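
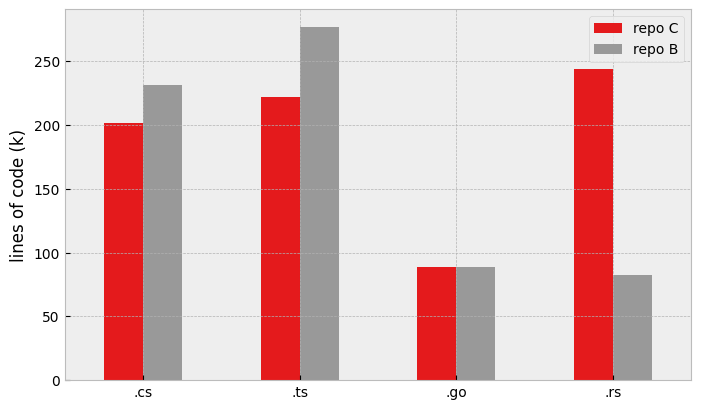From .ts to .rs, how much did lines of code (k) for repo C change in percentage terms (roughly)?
≈ +11.1%

.ts ≈ 225, .rs ≈ 250; (250 − 225) / 225 ≈ +11.1%.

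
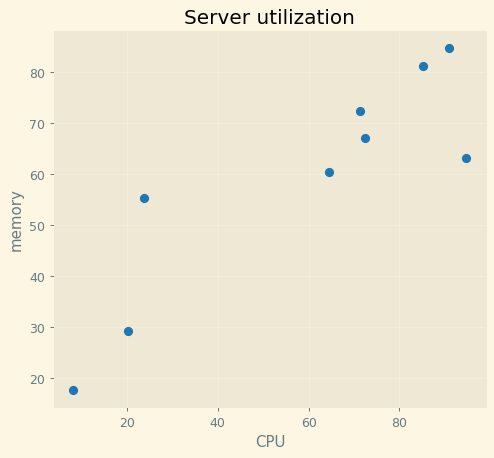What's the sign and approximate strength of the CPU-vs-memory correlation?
positive, strong

Points are positively correlated; strong (|r| ≈ 0.9).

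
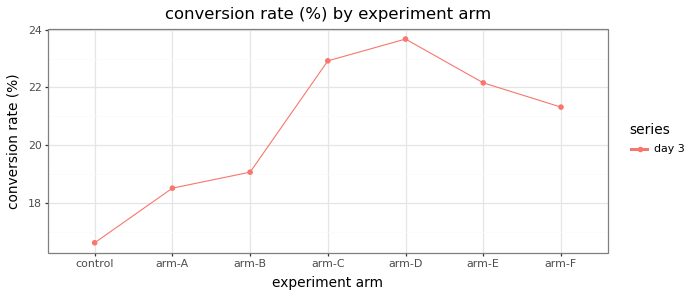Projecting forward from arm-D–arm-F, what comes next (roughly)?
Last three: 24, 22, 21 → slope ≈ -1.5/step → next ≈ 19.5.

≈ 19.5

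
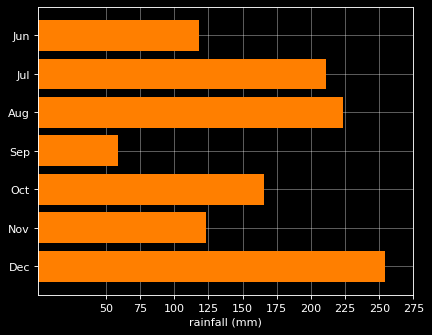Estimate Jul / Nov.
≈ 1.6×

Jul ≈ 200, Nov ≈ 125; 200/125 ≈ 1.6.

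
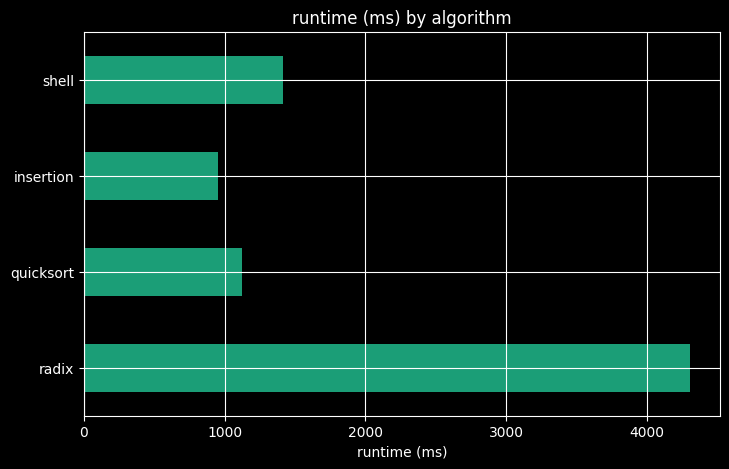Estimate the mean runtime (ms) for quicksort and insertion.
(1000 + 1000) / 2 ≈ 1000.

≈ 1000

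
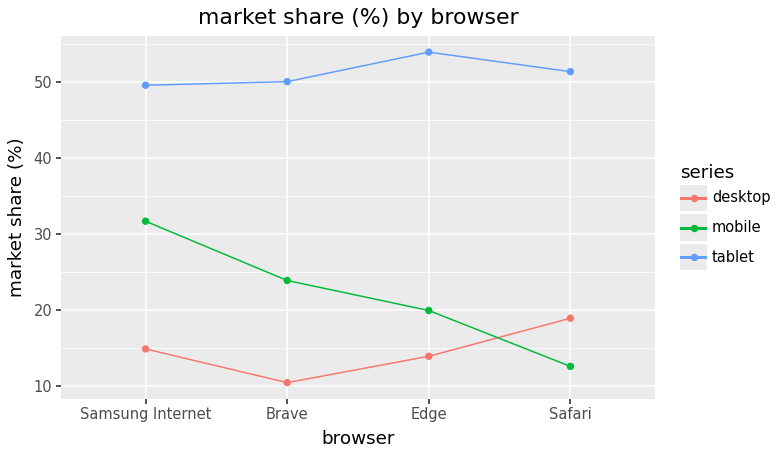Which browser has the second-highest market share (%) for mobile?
Top 3 for mobile: Samsung Internet ≈ 30, Brave ≈ 25, Edge ≈ 20.

Brave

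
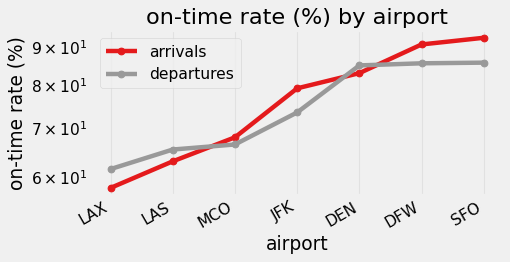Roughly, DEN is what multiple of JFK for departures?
DEN ≈ 85, JFK ≈ 75; 85/75 ≈ 1.13.

≈ 1.13×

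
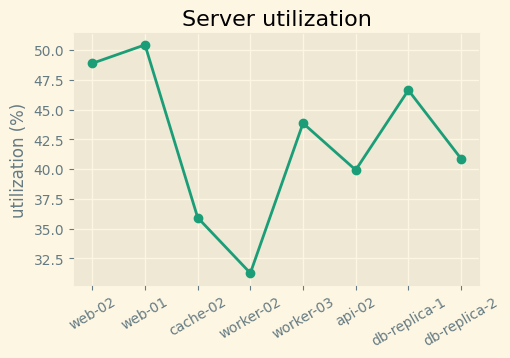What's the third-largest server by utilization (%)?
db-replica-1

Top 4: web-01 ≈ 50, web-02 ≈ 48, db-replica-1 ≈ 46, worker-03 ≈ 44.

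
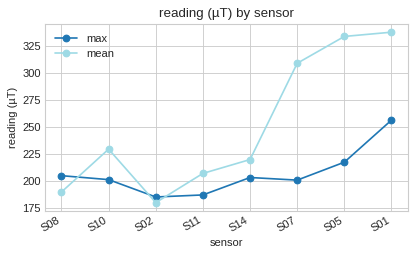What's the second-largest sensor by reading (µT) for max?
S05

Top 3 for max: S01 ≈ 260, S05 ≈ 220, S08 ≈ 200.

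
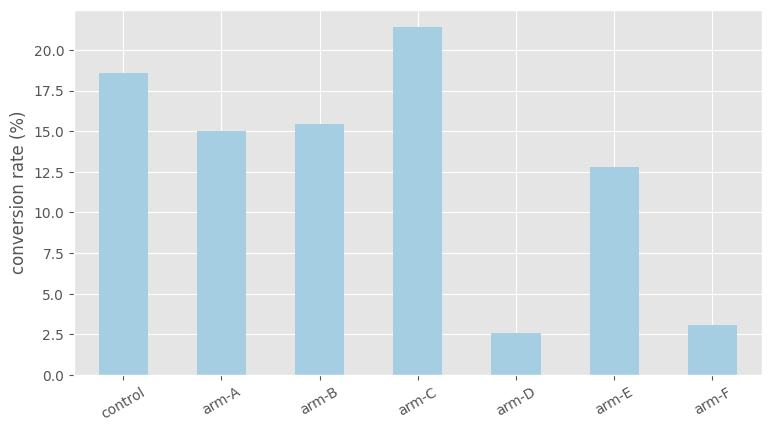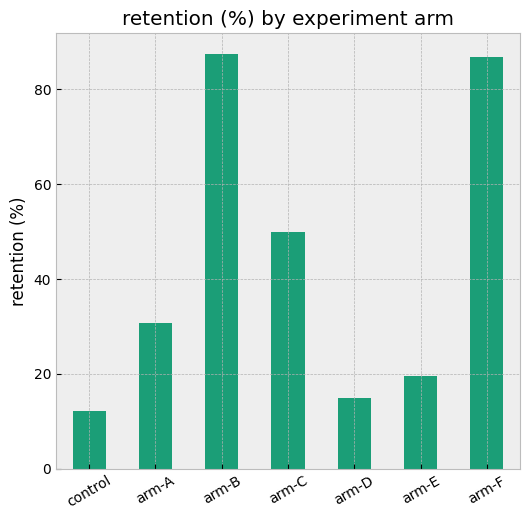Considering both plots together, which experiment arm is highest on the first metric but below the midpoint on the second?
Chart 2 median retention (%) ≈ 30; below-median experiment arms: control, arm-D, arm-E. Among those, control has the highest conversion rate (%) (≈ 18).

control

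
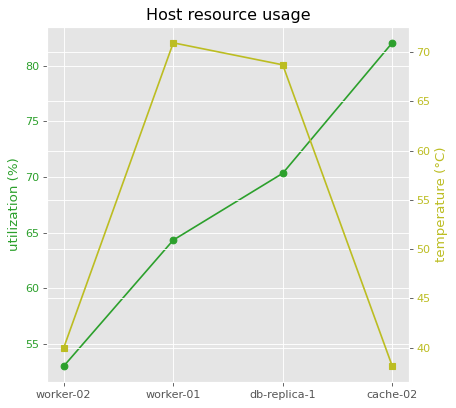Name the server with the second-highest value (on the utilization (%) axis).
db-replica-1

Top 3 (on the utilization (%) axis): cache-02 ≈ 80, db-replica-1 ≈ 70, worker-01 ≈ 65.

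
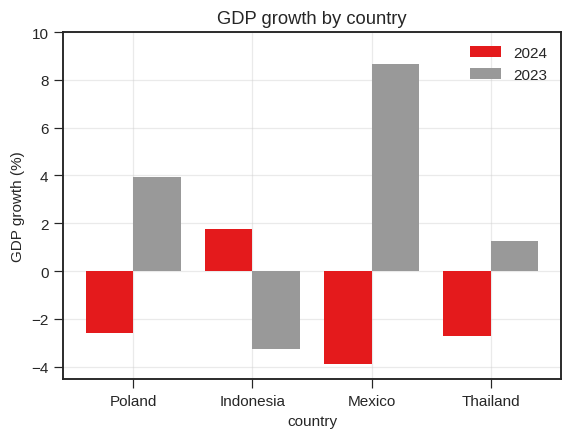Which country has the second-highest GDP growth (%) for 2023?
Top 3 for 2023: Mexico ≈ 8, Poland ≈ 4, Thailand ≈ 2.

Poland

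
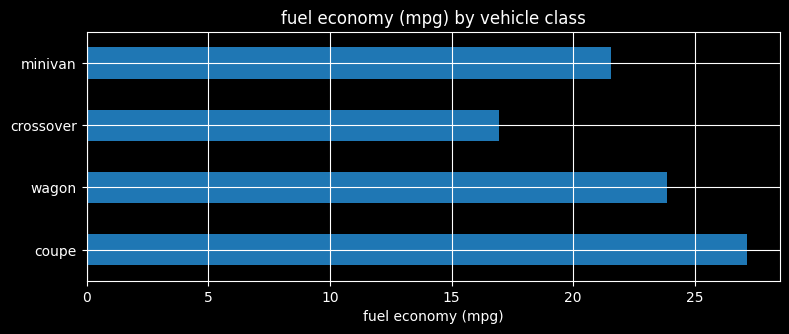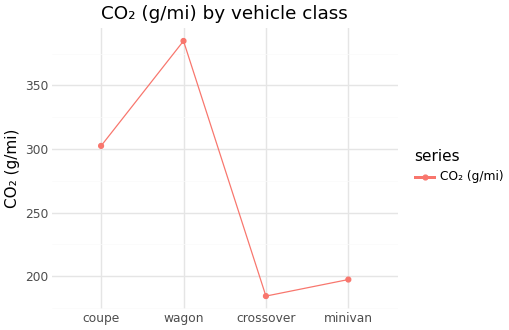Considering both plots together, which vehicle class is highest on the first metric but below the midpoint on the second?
minivan

Chart 2 median CO₂ (g/mi) ≈ 250; below-median vehicle classes: crossover, minivan. Among those, minivan has the highest fuel economy (mpg) (≈ 20).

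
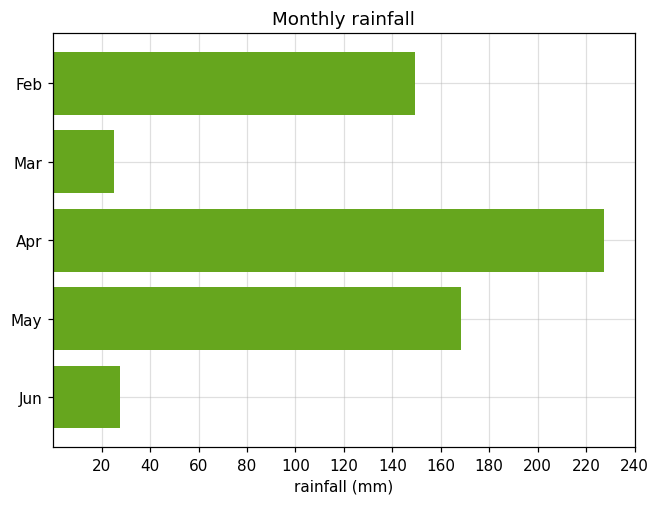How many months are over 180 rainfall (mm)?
1

Above 180: Apr.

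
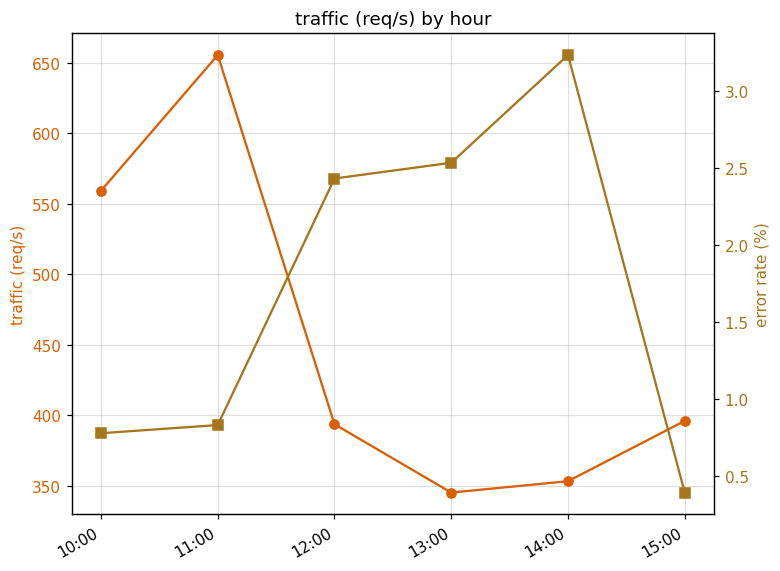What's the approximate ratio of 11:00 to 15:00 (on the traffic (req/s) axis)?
≈ 1.62×

11:00 ≈ 650, 15:00 ≈ 400; 650/400 ≈ 1.62.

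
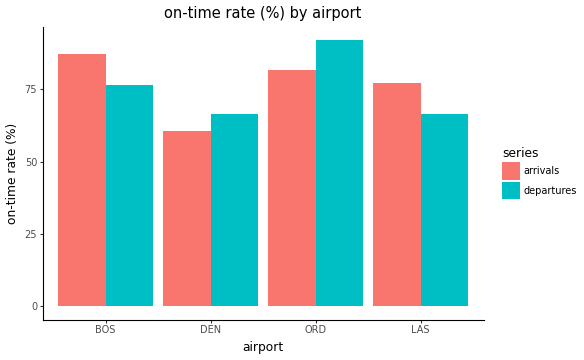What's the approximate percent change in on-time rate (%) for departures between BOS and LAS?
≈ -12.5%

BOS ≈ 80, LAS ≈ 70; (70 − 80) / 80 ≈ -12.5%.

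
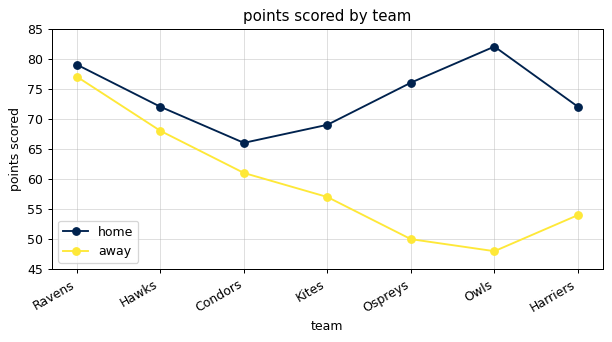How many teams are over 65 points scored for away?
Above 65: Ravens, Hawks.

2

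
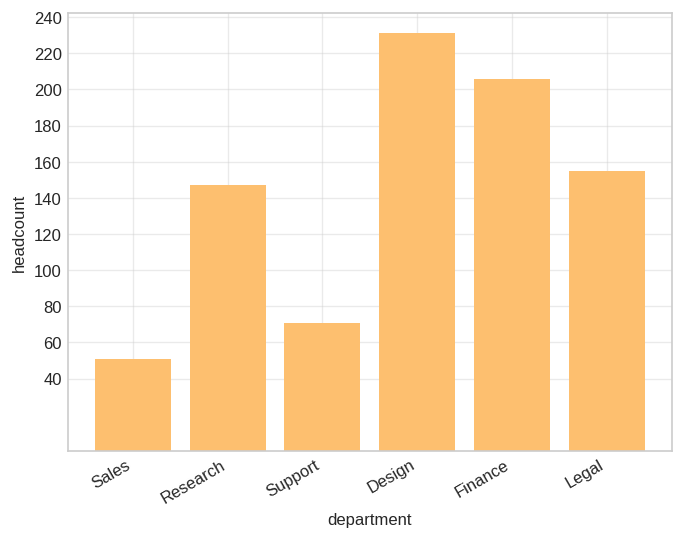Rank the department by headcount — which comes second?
Top 3: Design ≈ 240, Finance ≈ 200, Legal ≈ 160.

Finance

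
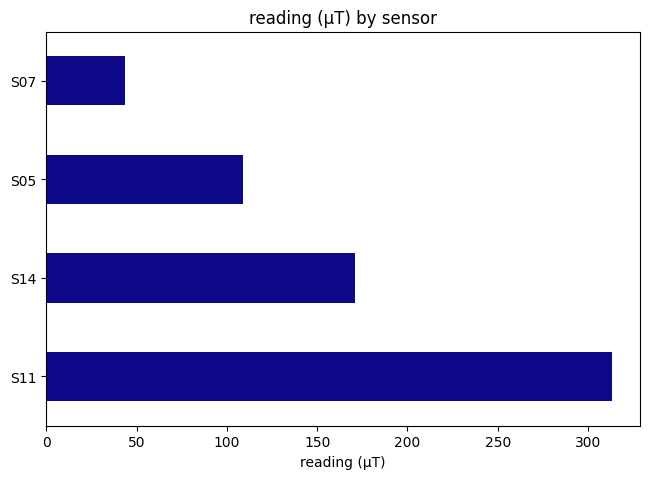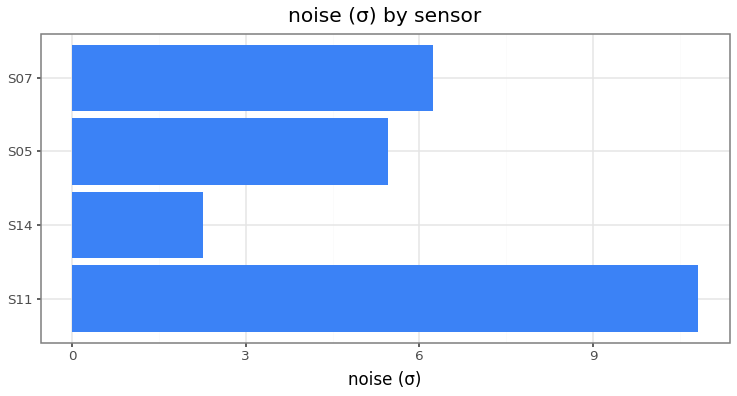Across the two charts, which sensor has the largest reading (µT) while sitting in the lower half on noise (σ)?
Chart 2 median noise (σ) ≈ 6; below-median sensors: S14, S05. Among those, S14 has the highest reading (µT) (≈ 150).

S14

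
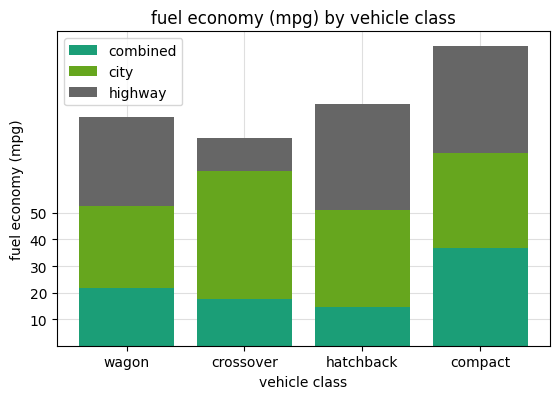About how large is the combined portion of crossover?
combined top ≈ 20, bottom ≈ 0; segment ≈ 20.

≈ 20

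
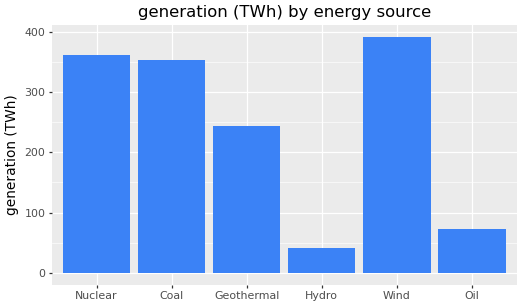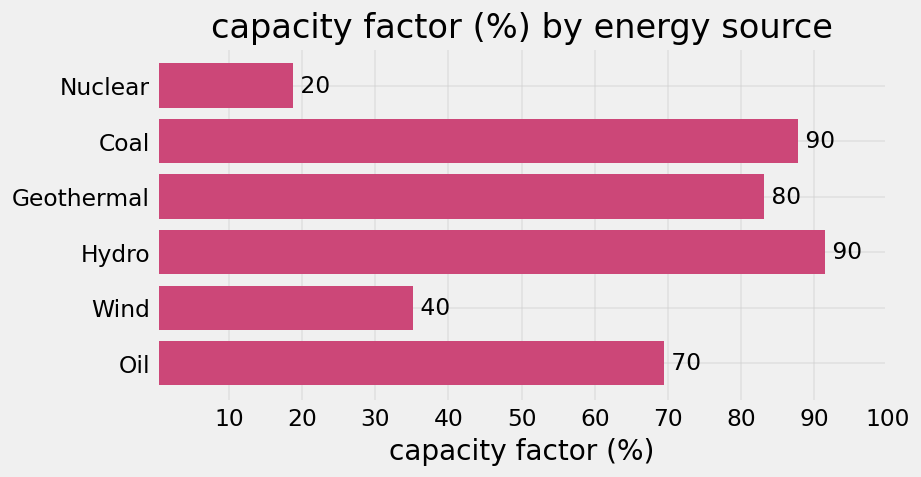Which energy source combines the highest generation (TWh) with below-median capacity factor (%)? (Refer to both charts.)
Wind

Chart 2 median capacity factor (%) ≈ 80; below-median energy sources: Nuclear, Wind, Oil. Among those, Wind has the highest generation (TWh) (≈ 400).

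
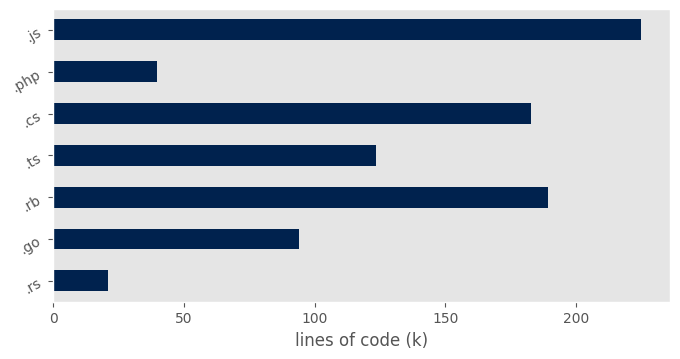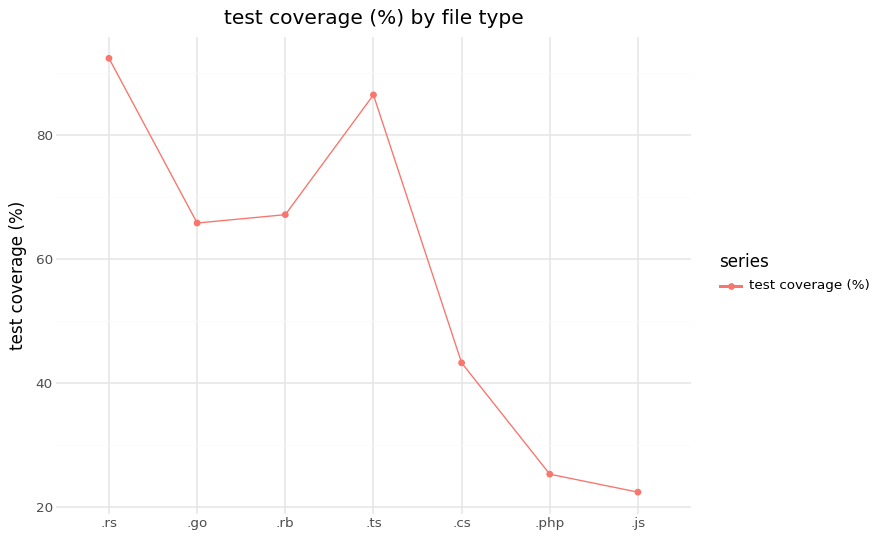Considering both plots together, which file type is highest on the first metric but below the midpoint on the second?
Chart 2 median test coverage (%) ≈ 70; below-median file types: .cs, .php, .js. Among those, .js has the highest lines of code (k) (≈ 225).

.js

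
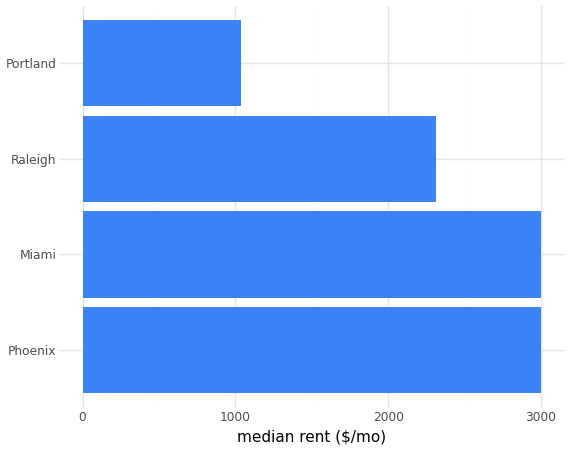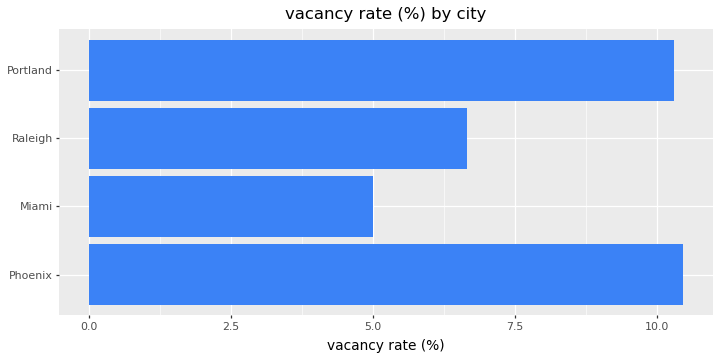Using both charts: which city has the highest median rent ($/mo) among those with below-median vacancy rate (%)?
Miami

Chart 2 median vacancy rate (%) ≈ 8; below-median cities: Miami, Raleigh. Among those, Miami has the highest median rent ($/mo) (≈ 3000).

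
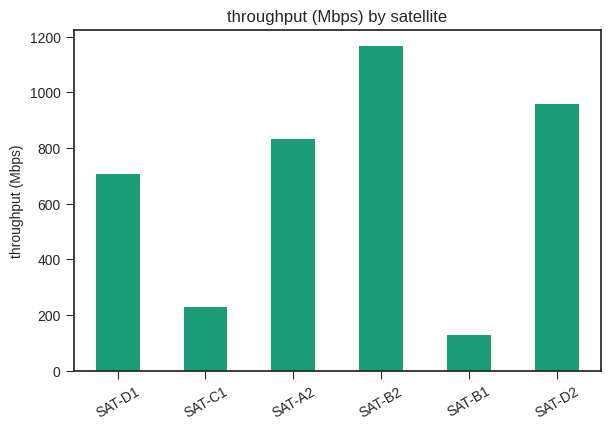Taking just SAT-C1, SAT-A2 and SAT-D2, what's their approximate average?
(200 + 800 + 1000) / 3 ≈ 667.

≈ 667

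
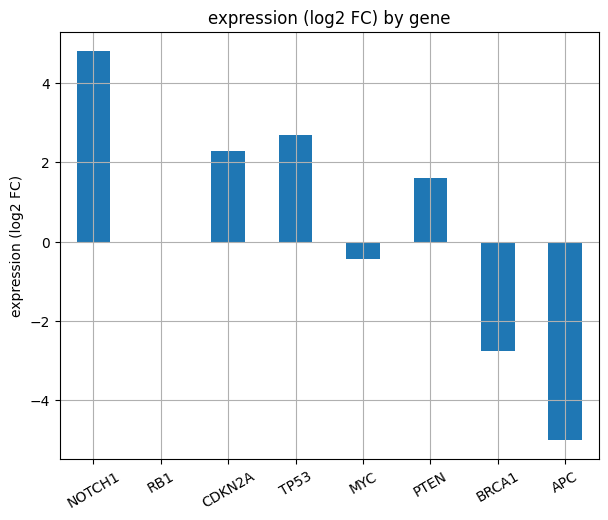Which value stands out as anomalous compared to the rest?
APC ≈ -5; the rest sit between ≈ -3 and ≈ 5.

APC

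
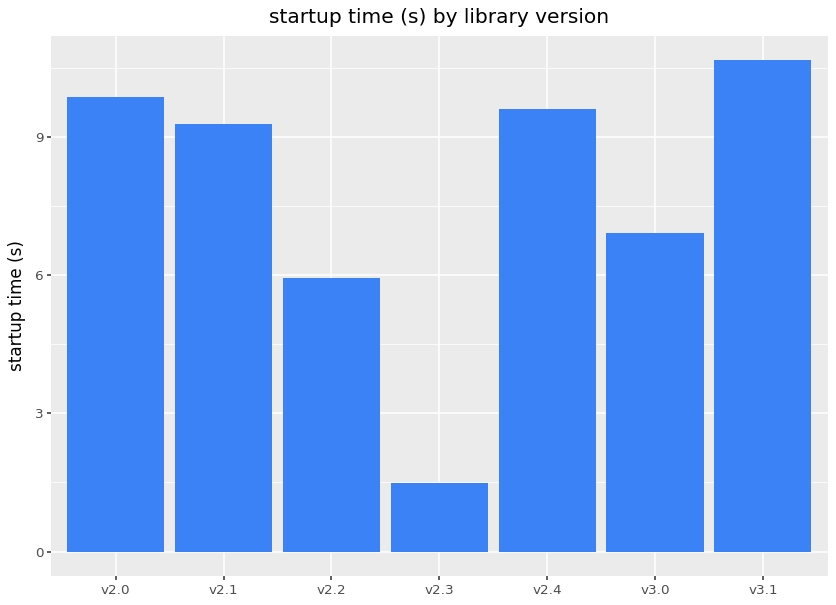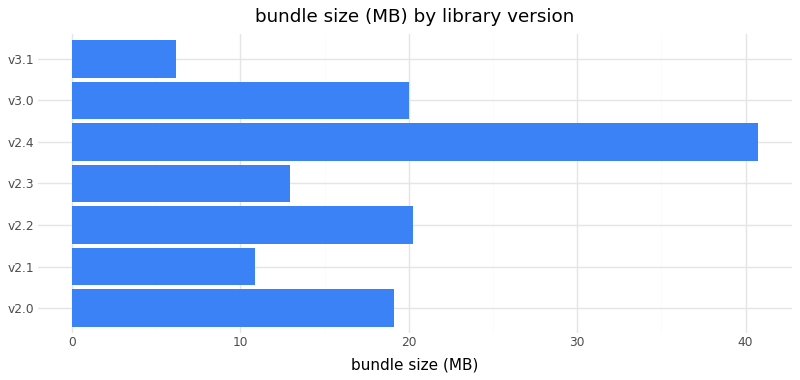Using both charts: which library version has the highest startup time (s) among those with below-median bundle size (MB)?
Chart 2 median bundle size (MB) ≈ 20; below-median library versions: v2.1, v2.3, v3.1. Among those, v3.1 has the highest startup time (s) (≈ 11).

v3.1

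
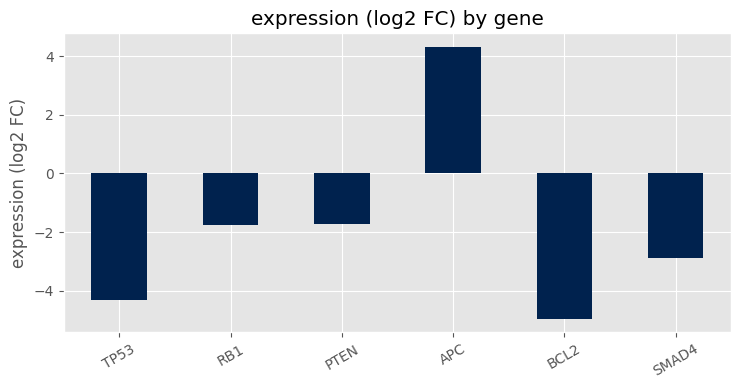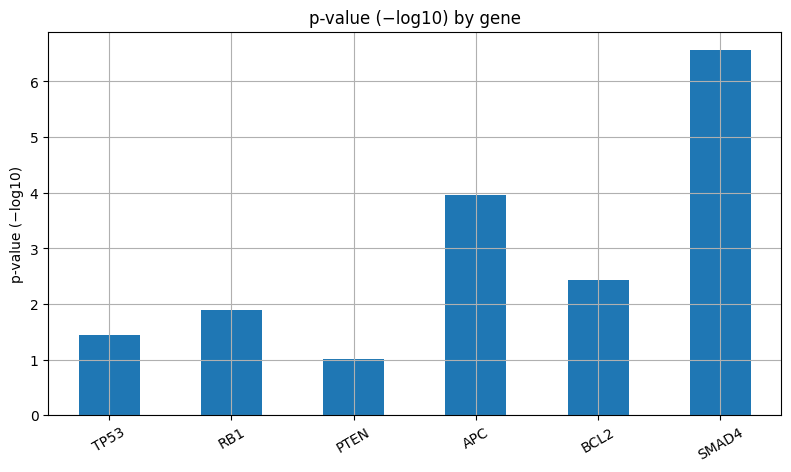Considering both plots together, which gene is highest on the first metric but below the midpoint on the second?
Chart 2 median p-value (−log10) ≈ 2; below-median genes: TP53, RB1, PTEN. Among those, PTEN has the highest expression (log2 FC) (≈ -1.5).

PTEN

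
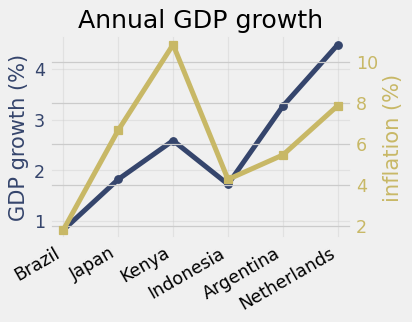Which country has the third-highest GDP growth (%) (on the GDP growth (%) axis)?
Top 4 (on the GDP growth (%) axis): Netherlands ≈ 4.5, Argentina ≈ 3.5, Kenya ≈ 2.5, Japan ≈ 2.0.

Kenya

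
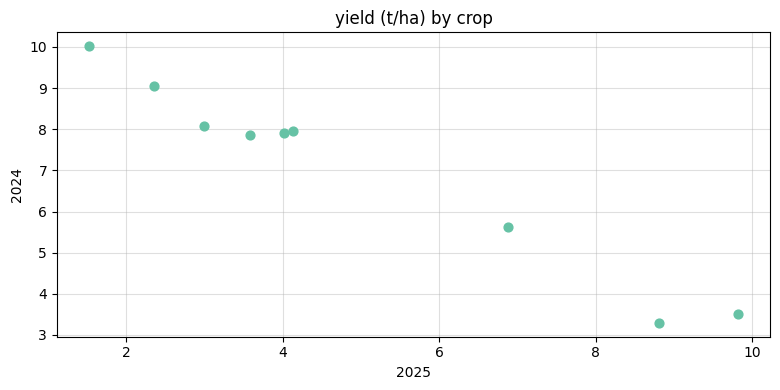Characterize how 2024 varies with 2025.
Points are negatively correlated; strong (|r| ≈ 1.0).

negative, strong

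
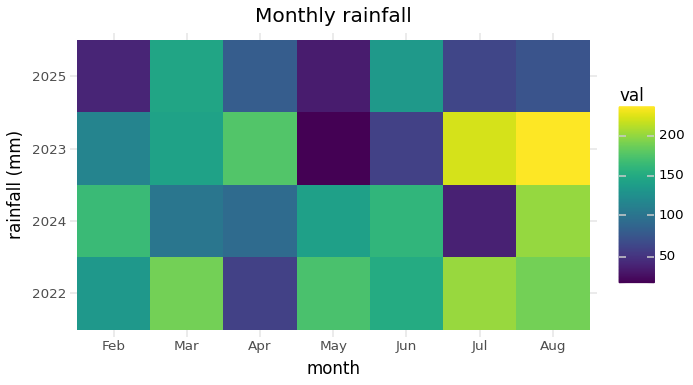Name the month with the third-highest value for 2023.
Top 4 for 2023: Aug ≈ 240, Jul ≈ 220, Apr ≈ 180, Mar ≈ 140.

Apr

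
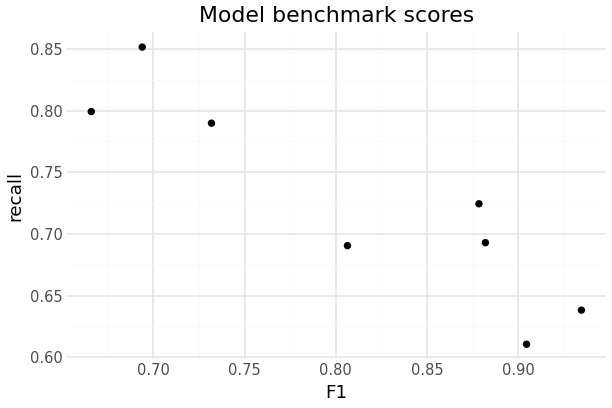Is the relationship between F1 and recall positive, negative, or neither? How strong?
negative, strong

Points are negatively correlated; strong (|r| ≈ 0.9).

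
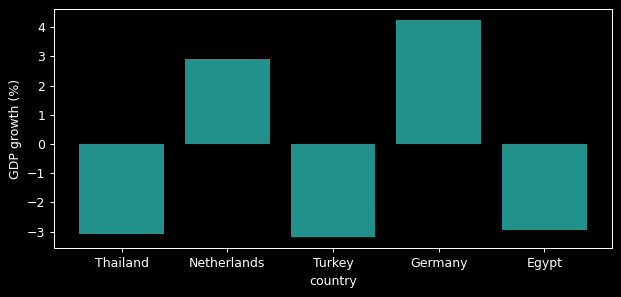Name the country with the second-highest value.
Top 3: Germany ≈ 4, Netherlands ≈ 3, Egypt ≈ -3.

Netherlands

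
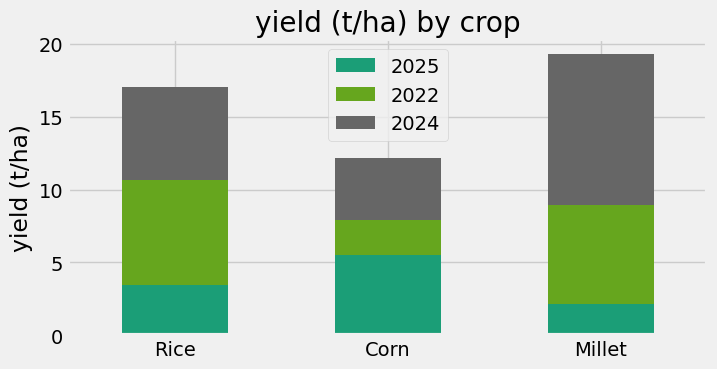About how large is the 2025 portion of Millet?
2025 top ≈ 2, bottom ≈ 0; segment ≈ 2.

≈ 2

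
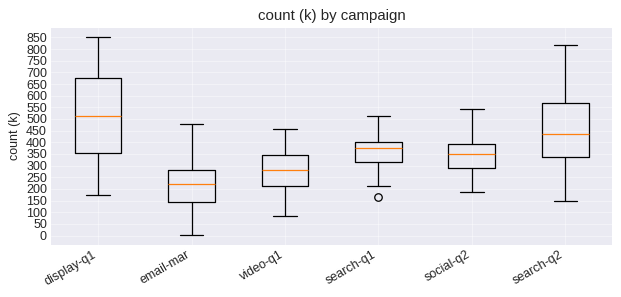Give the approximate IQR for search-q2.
Q3 ≈ 550, Q1 ≈ 350; IQR ≈ 200.

≈ 200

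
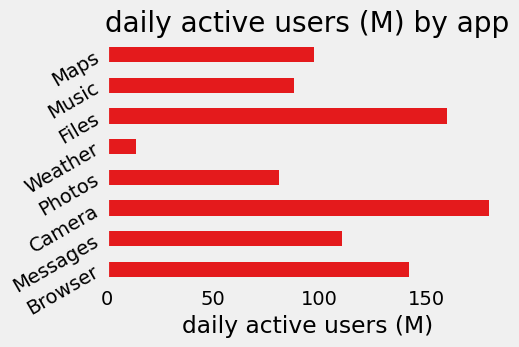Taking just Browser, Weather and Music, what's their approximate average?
≈ 80

(140 + 20 + 80) / 3 ≈ 80.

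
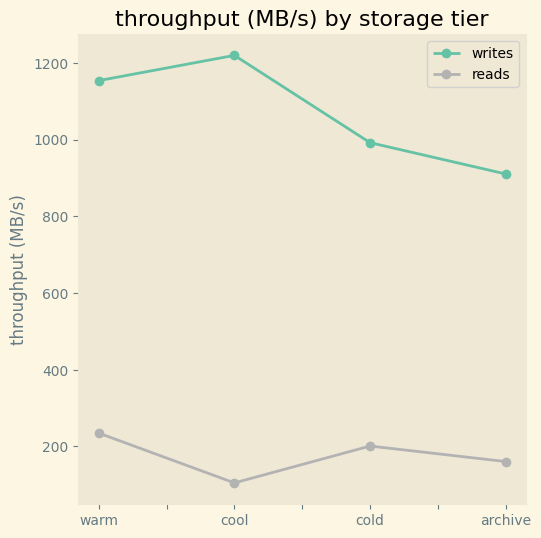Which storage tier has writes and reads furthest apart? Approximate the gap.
cool: writes ≈ 1200, reads ≈ 100 → gap ≈ 1100. Next-largest (warm) is only ≈ 1000.

cool, ≈ 1100 MB/s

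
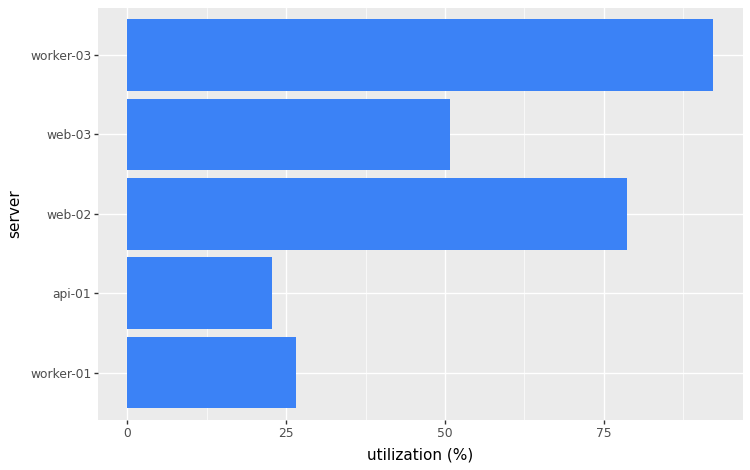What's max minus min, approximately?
Max worker-03 ≈ 90, min api-01 ≈ 20; range ≈ 70.

≈ 70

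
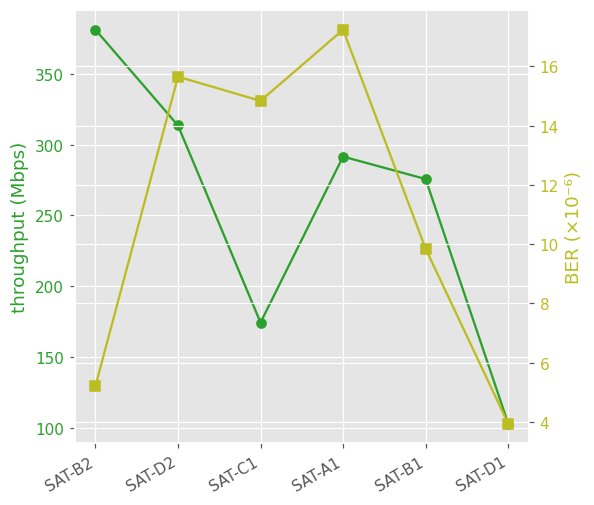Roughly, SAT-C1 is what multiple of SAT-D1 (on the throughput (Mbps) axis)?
≈ 1.75×

SAT-C1 ≈ 175, SAT-D1 ≈ 100; 175/100 ≈ 1.75.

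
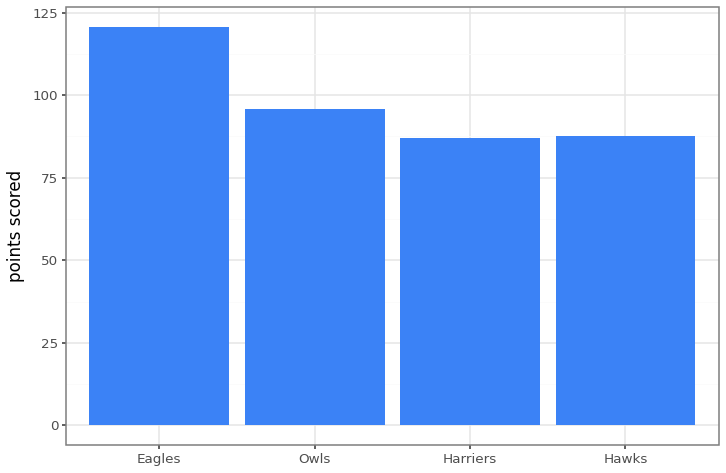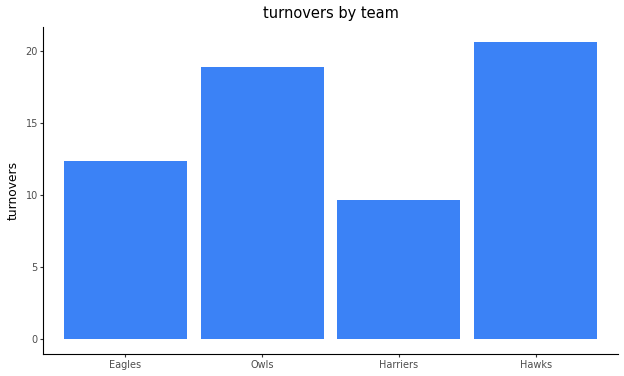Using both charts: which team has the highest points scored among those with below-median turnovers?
Chart 2 median turnovers ≈ 16; below-median teams: Eagles, Harriers. Among those, Eagles has the highest points scored (≈ 120).

Eagles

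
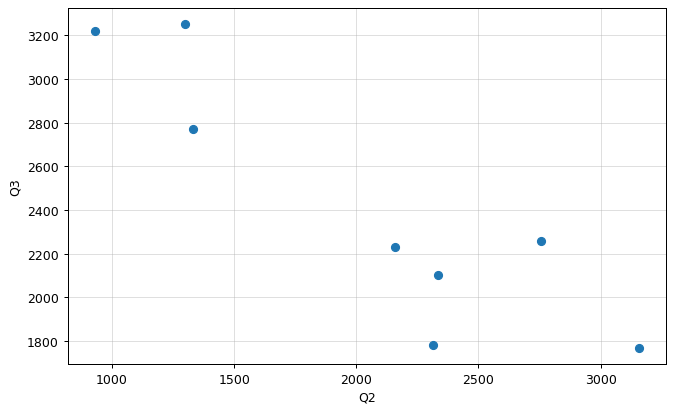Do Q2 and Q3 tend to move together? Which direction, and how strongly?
Points are negatively correlated; strong (|r| ≈ 0.9).

negative, strong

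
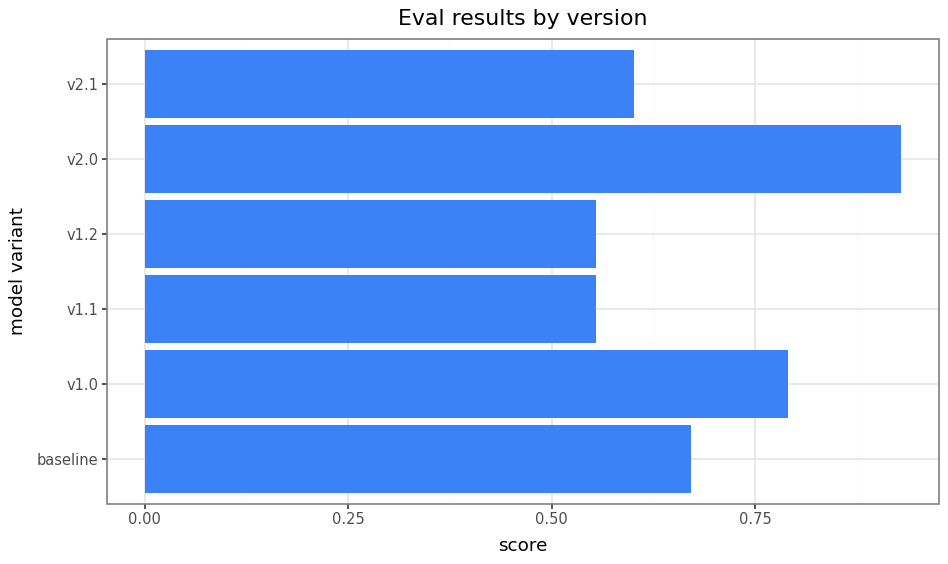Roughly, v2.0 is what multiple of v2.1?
v2.0 ≈ 0.9, v2.1 ≈ 0.6; 0.9/0.6 ≈ 1.5.

≈ 1.5×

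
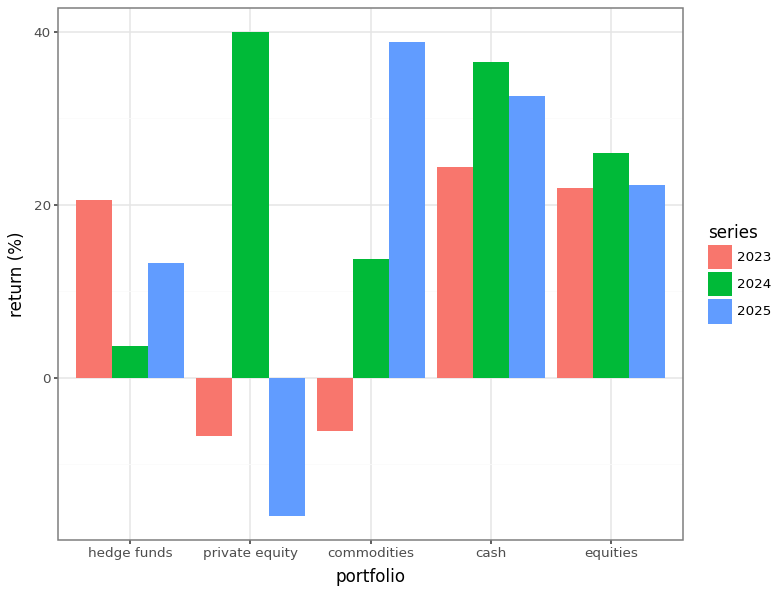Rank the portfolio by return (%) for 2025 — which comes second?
Top 3 for 2025: commodities ≈ 40, cash ≈ 35, equities ≈ 20.

cash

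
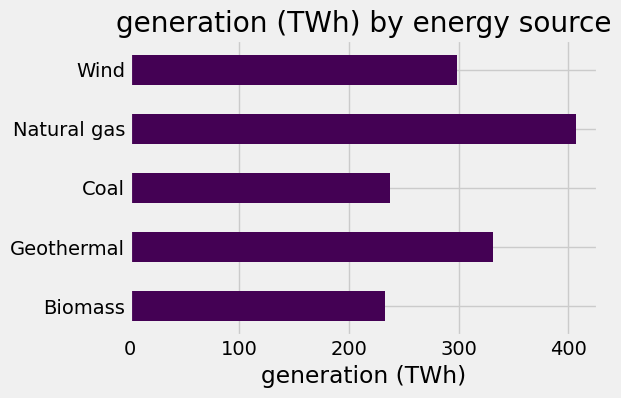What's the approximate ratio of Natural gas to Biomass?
≈ 1.6×

Natural gas ≈ 400, Biomass ≈ 250; 400/250 ≈ 1.6.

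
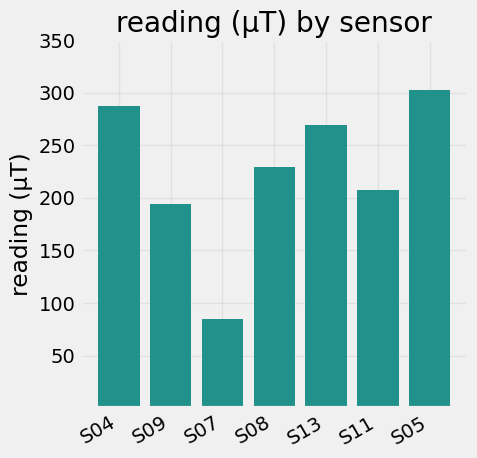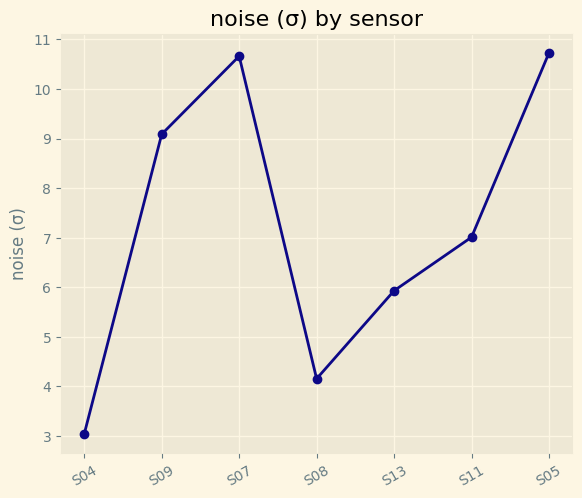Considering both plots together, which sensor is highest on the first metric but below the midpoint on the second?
S04

Chart 2 median noise (σ) ≈ 7; below-median sensors: S04, S08, S13. Among those, S04 has the highest reading (µT) (≈ 300).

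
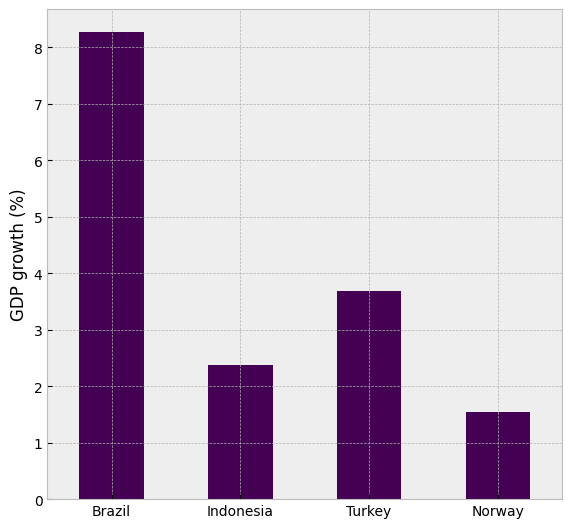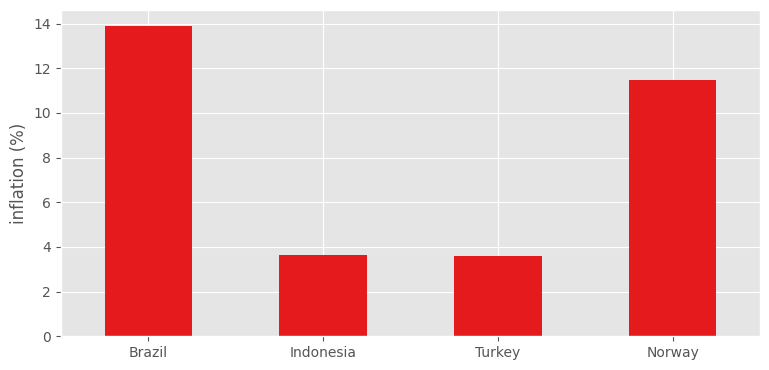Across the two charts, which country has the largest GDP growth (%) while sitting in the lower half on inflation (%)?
Turkey

Chart 2 median inflation (%) ≈ 8; below-median countries: Indonesia, Turkey. Among those, Turkey has the highest GDP growth (%) (≈ 4).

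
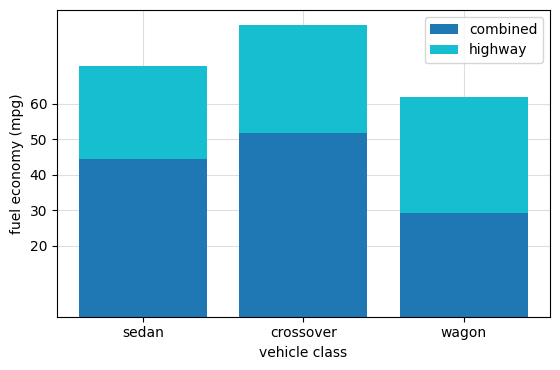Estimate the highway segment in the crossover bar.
highway top ≈ 80, bottom ≈ 50; segment ≈ 30.

≈ 30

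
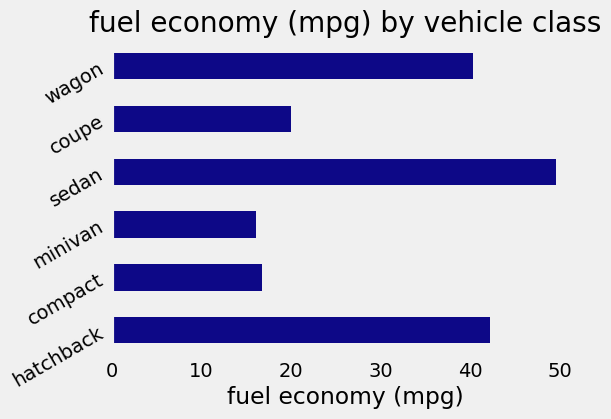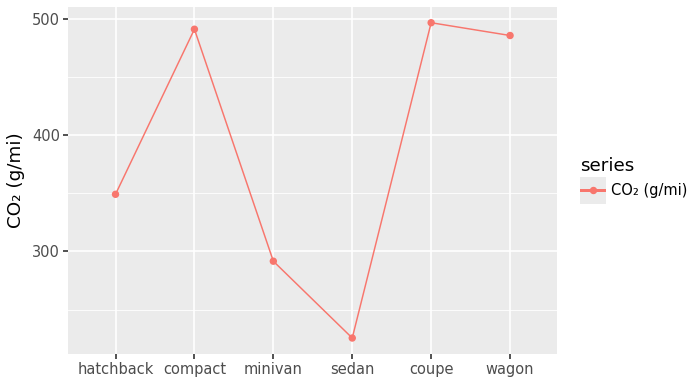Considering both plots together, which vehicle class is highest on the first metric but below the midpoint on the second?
sedan

Chart 2 median CO₂ (g/mi) ≈ 400; below-median vehicle classes: hatchback, minivan, sedan. Among those, sedan has the highest fuel economy (mpg) (≈ 50).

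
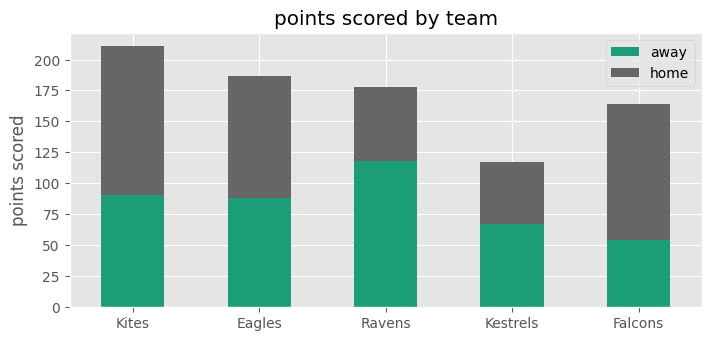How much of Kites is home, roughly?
home top ≈ 220, bottom ≈ 100; segment ≈ 120.

≈ 120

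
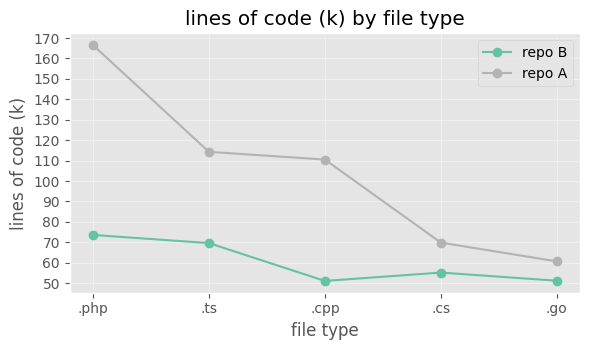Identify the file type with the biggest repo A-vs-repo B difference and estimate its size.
.php: repo A ≈ 170, repo B ≈ 70 → gap ≈ 100. Next-largest (.cpp) is only ≈ 60.

.php, ≈ 100 k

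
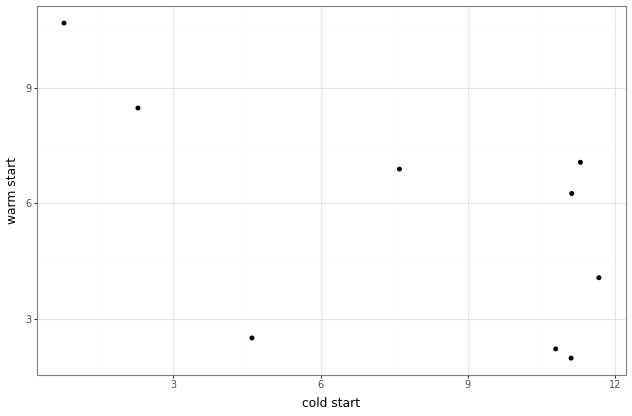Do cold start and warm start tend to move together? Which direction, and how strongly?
negative, moderate

Points are negatively correlated; moderate (|r| ≈ 0.6).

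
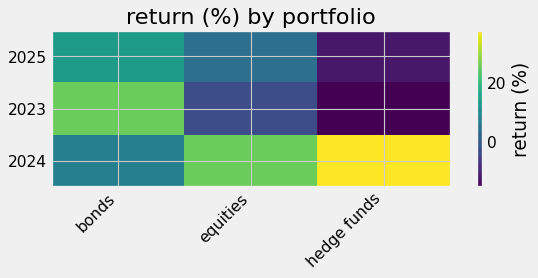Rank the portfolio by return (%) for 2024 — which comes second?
Top 3 for 2024: hedge funds ≈ 40, equities ≈ 25, bonds ≈ 10.

equities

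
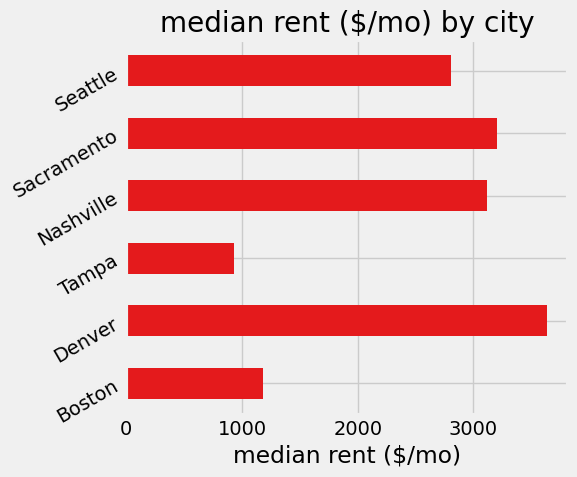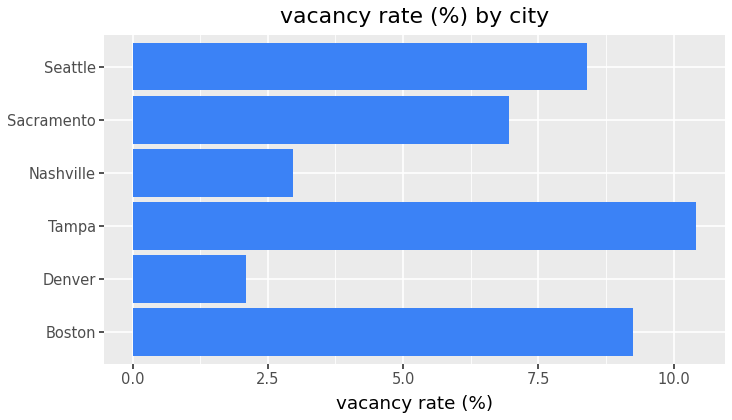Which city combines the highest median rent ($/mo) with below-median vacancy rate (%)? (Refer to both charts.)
Chart 2 median vacancy rate (%) ≈ 8; below-median cities: Denver, Nashville, Sacramento. Among those, Denver has the highest median rent ($/mo) (≈ 3500).

Denver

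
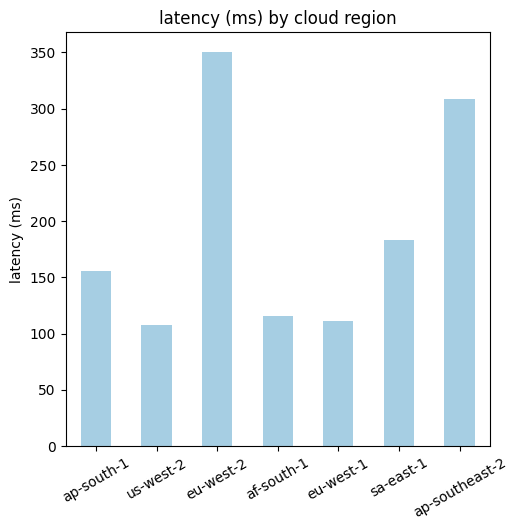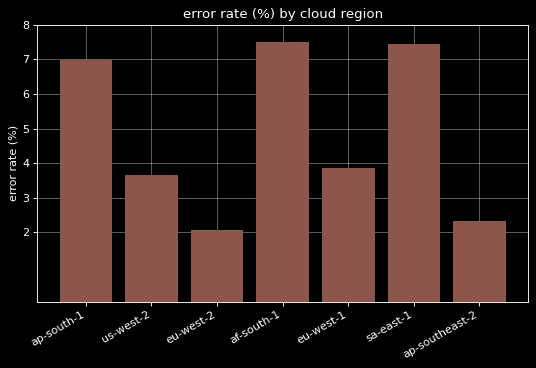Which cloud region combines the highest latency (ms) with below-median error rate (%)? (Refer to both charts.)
Chart 2 median error rate (%) ≈ 4; below-median cloud regions: us-west-2, eu-west-2, ap-southeast-2. Among those, eu-west-2 has the highest latency (ms) (≈ 350).

eu-west-2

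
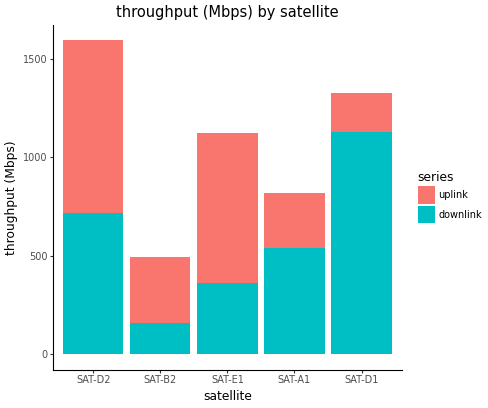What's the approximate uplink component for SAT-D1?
uplink top ≈ 1400, bottom ≈ 1200; segment ≈ 200.

≈ 200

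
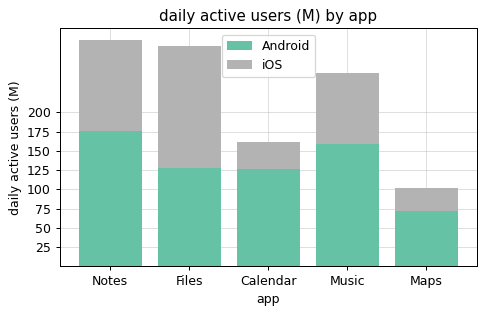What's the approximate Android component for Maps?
Android top ≈ 75, bottom ≈ 0; segment ≈ 75.

≈ 75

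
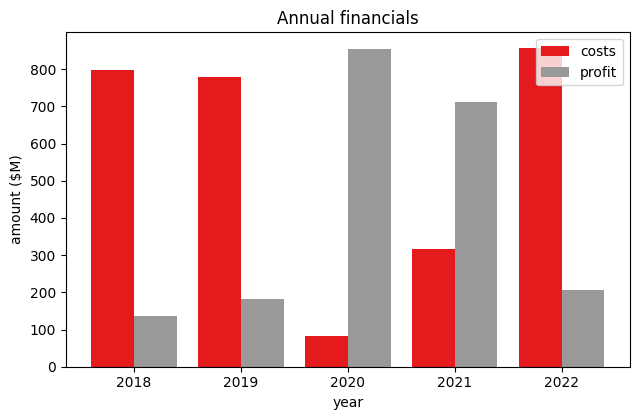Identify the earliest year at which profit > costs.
2019: profit ≈ 200 vs costs ≈ 800 (not yet); 2020: profit ≈ 900 vs costs ≈ 100 (first crossover).

2020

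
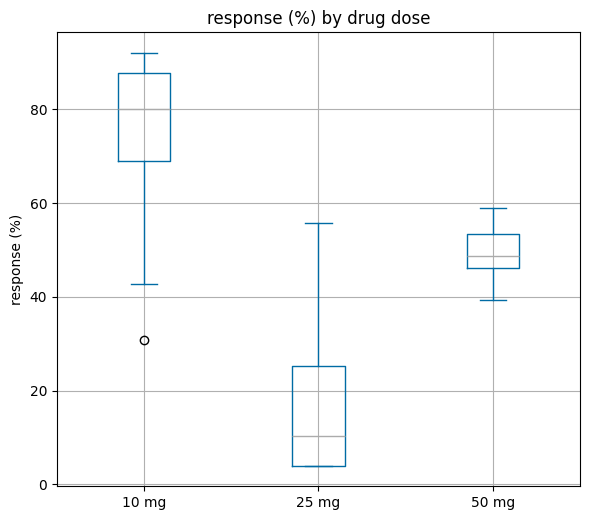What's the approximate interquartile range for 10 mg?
≈ 20

Q3 ≈ 90, Q1 ≈ 70; IQR ≈ 20.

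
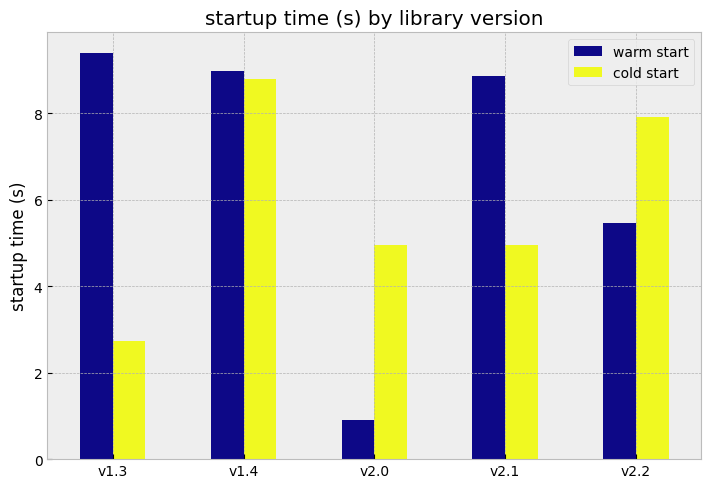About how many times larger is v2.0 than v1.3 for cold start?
≈ 1.67×

v2.0 ≈ 5, v1.3 ≈ 3; 5/3 ≈ 1.67.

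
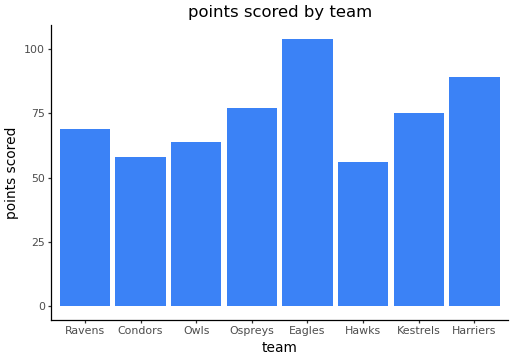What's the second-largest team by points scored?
Top 3: Eagles ≈ 100, Harriers ≈ 90, Ospreys ≈ 80.

Harriers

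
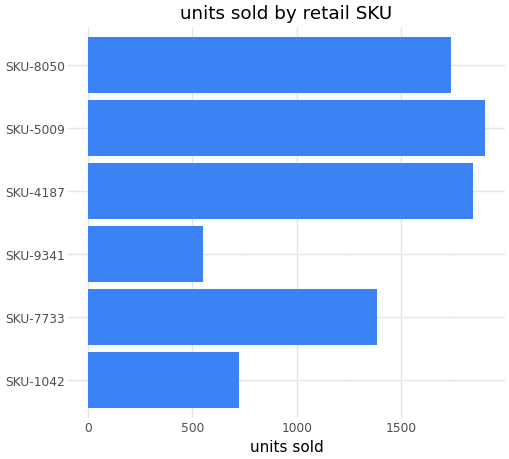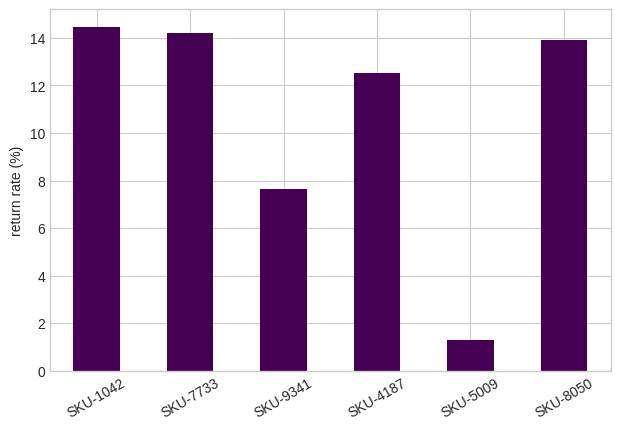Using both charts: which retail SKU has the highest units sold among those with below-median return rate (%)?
Chart 2 median return rate (%) ≈ 14; below-median retail SKUs: SKU-9341, SKU-4187, SKU-5009. Among those, SKU-5009 has the highest units sold (≈ 2000).

SKU-5009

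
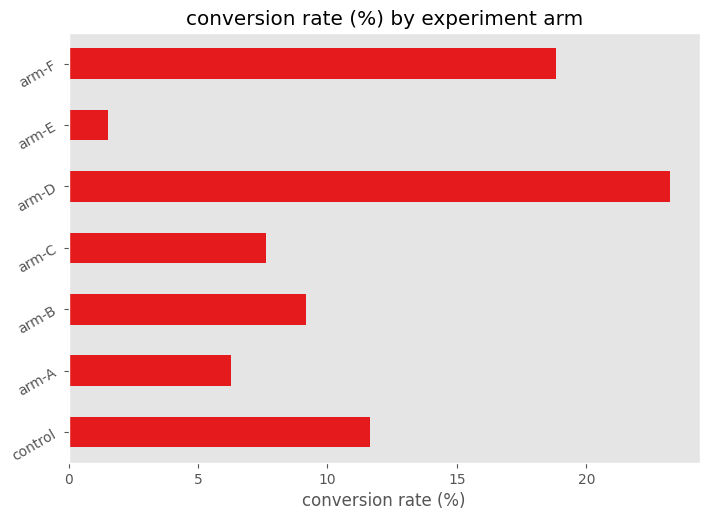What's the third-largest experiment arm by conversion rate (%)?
Top 4: arm-D ≈ 24, arm-F ≈ 18, control ≈ 12, arm-B ≈ 10.

control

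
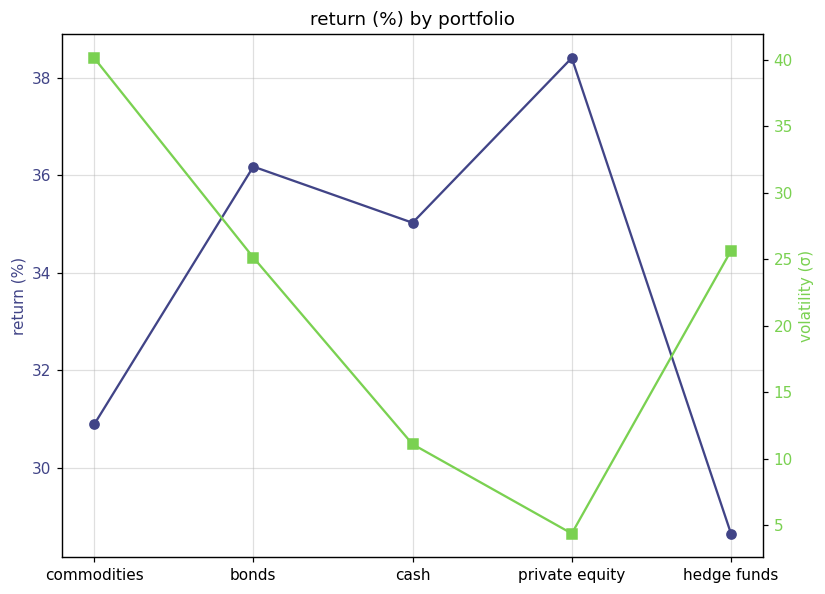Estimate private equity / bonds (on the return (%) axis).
≈ 1.06×

private equity ≈ 38, bonds ≈ 36; 38/36 ≈ 1.06.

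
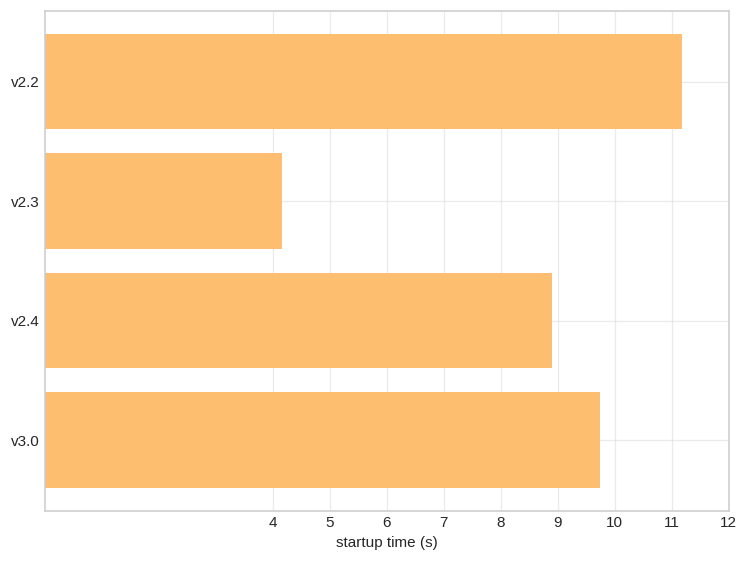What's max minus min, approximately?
Max v2.2 ≈ 11, min v2.3 ≈ 4; range ≈ 7.

≈ 7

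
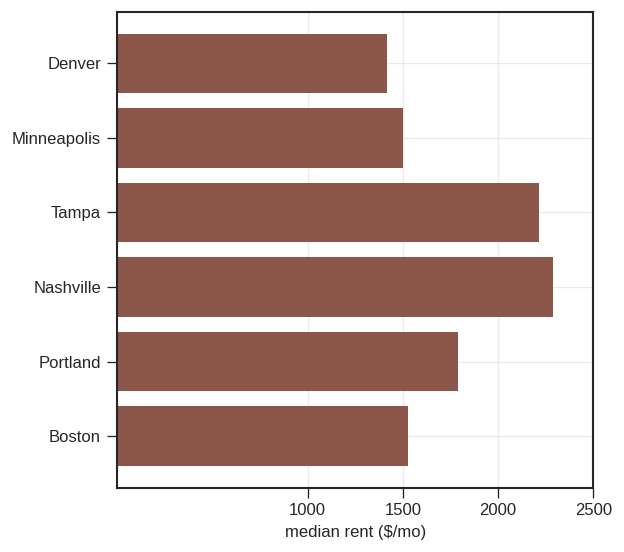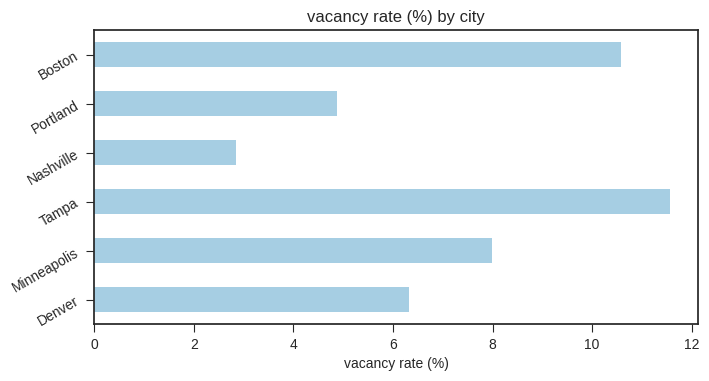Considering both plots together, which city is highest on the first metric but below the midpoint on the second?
Nashville

Chart 2 median vacancy rate (%) ≈ 8; below-median cities: Denver, Nashville, Portland. Among those, Nashville has the highest median rent ($/mo) (≈ 2500).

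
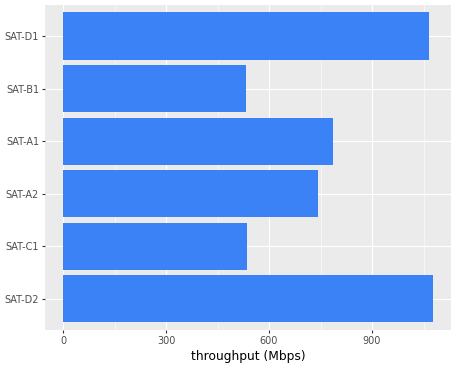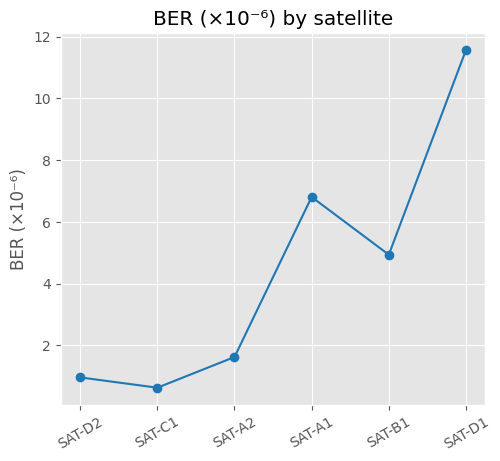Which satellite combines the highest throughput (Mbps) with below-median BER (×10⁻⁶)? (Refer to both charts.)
SAT-D2

Chart 2 median BER (×10⁻⁶) ≈ 4; below-median satellites: SAT-D2, SAT-C1, SAT-A2. Among those, SAT-D2 has the highest throughput (Mbps) (≈ 1100).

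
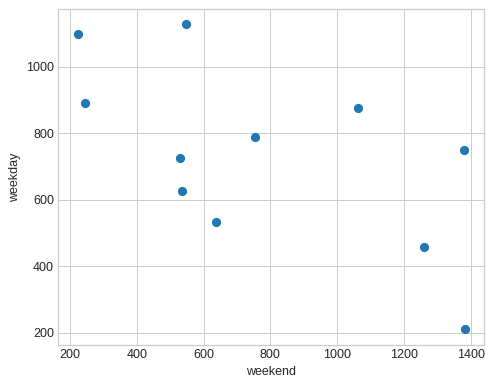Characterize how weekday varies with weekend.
Points are negatively correlated; moderate (|r| ≈ 0.6).

negative, moderate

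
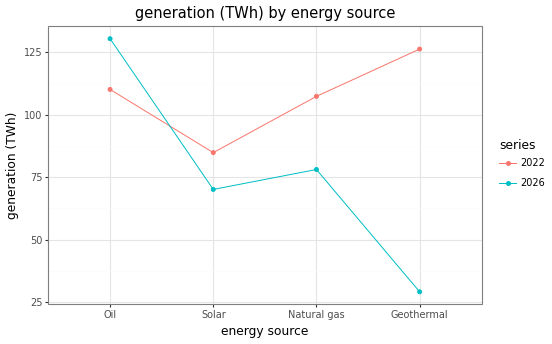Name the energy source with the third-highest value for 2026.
Top 4 for 2026: Oil ≈ 130, Natural gas ≈ 80, Solar ≈ 70, Geothermal ≈ 30.

Solar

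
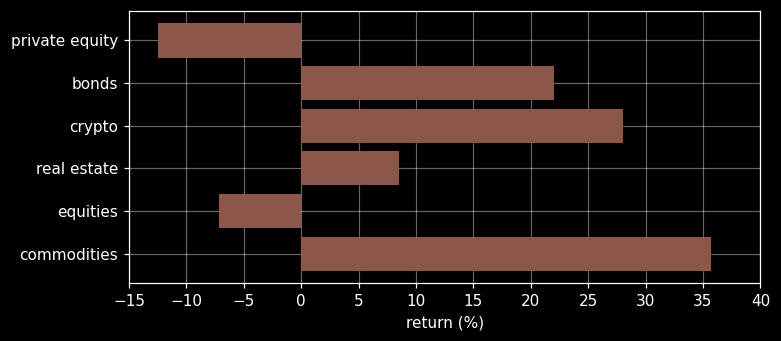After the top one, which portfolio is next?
Top 3: commodities ≈ 35, crypto ≈ 30, bonds ≈ 20.

crypto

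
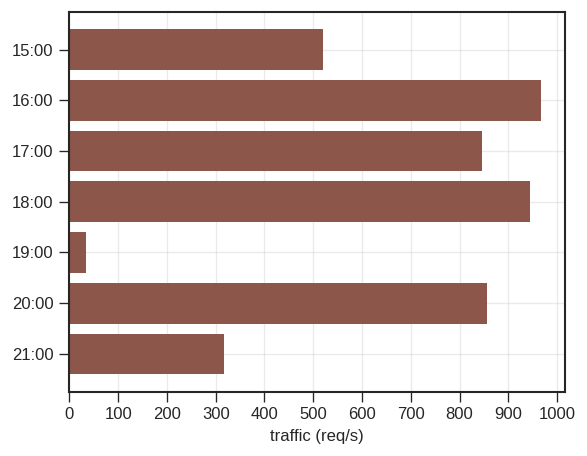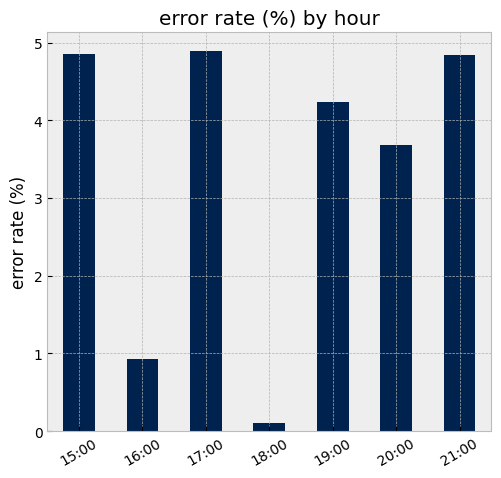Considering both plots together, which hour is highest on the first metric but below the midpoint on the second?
16:00

Chart 2 median error rate (%) ≈ 4; below-median hours: 16:00, 18:00, 20:00. Among those, 16:00 has the highest traffic (req/s) (≈ 1000).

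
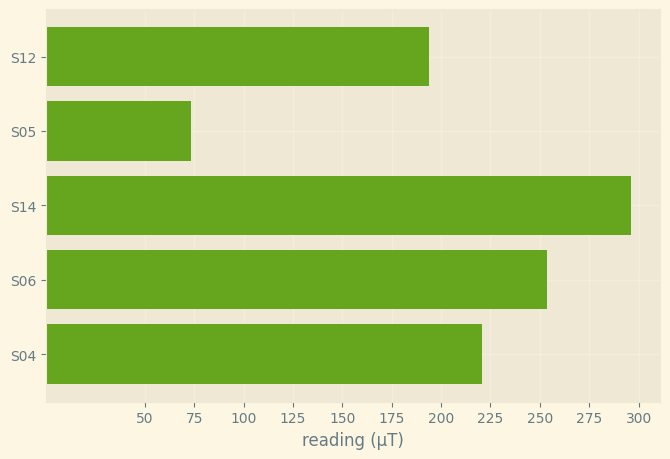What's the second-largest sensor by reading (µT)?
Top 3: S14 ≈ 300, S06 ≈ 250, S04 ≈ 225.

S06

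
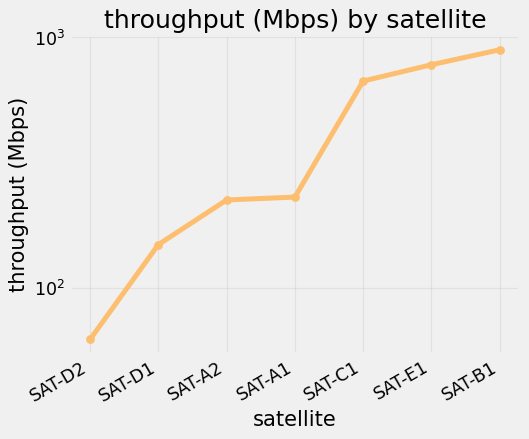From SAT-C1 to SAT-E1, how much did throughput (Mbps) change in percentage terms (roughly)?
≈ +14.3%

SAT-C1 ≈ 700, SAT-E1 ≈ 800; (800 − 700) / 700 ≈ +14.3%.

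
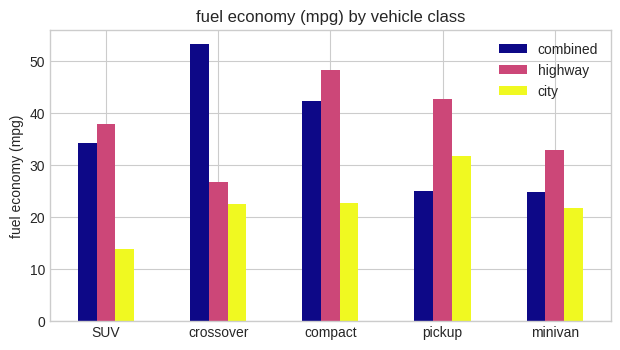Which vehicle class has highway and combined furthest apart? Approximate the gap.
crossover, ≈ 30 mpg

crossover: highway ≈ 25, combined ≈ 55 → gap ≈ 30. Next-largest (pickup) is only ≈ 20.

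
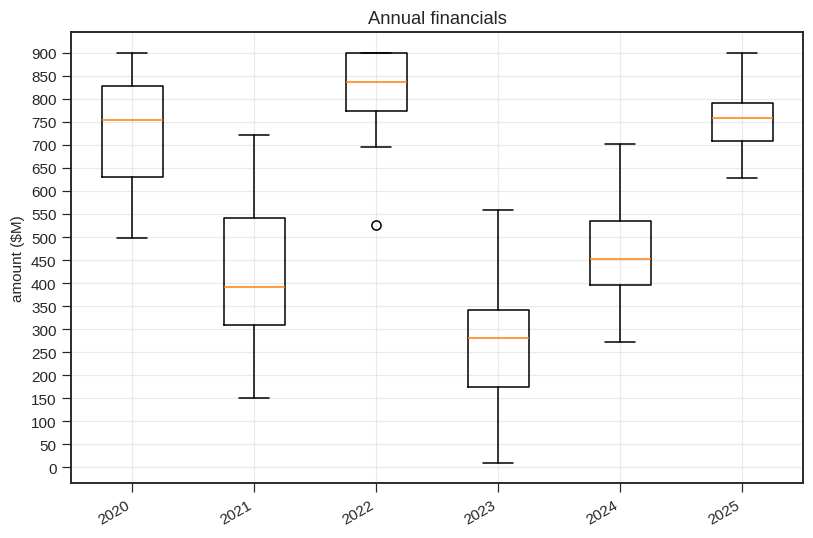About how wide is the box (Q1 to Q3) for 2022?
Q3 ≈ 900, Q1 ≈ 750; IQR ≈ 150.

≈ 150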